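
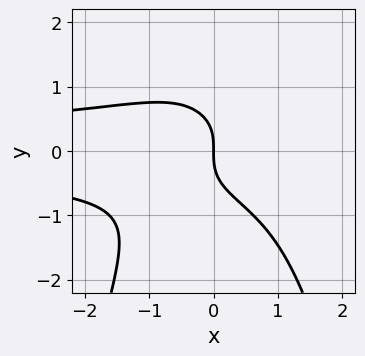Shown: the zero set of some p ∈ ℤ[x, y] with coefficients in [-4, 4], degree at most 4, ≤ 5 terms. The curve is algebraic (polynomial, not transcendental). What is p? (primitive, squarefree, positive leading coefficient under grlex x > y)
First, degree: the shape is more complex than any degree-3 curve, so deg p = 4.
Next, observable constraints: one y-axis crossing is at y = 0; it crosses the x-axis at the gridline x = 0.
Finally, fitting integer coefficients to these (and the overall shape) gives p.

x^2*y^2 + y^3 + x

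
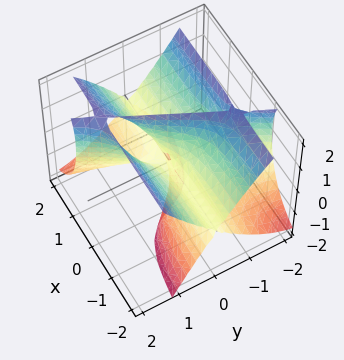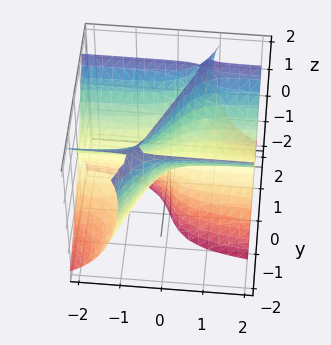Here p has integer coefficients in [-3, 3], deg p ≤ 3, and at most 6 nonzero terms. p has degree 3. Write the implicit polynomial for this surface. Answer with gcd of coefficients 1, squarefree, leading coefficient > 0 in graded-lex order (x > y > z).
2*x*y^2 - x*z^2 - y^3 + y*z

(a) The degree is 3 — no degree-2 surface has this shape.
(b) Reading off the gridlines: the visible x-axis segment lies entirely on the surface; it crosses the y-axis at the gridline y = 0; every point of the z-axis in the box is on the surface.
(c) Solving for integer coefficients yields p as stated.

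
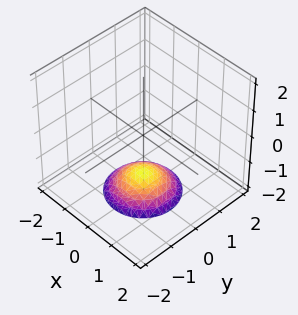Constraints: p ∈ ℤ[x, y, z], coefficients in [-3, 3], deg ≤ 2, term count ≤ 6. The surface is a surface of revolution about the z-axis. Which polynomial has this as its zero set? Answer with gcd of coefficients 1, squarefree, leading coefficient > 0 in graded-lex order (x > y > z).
x^2 + y^2 + 2*z + 3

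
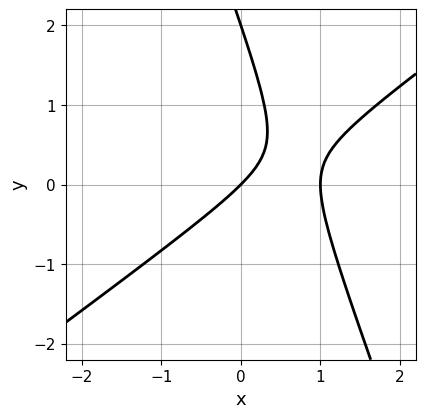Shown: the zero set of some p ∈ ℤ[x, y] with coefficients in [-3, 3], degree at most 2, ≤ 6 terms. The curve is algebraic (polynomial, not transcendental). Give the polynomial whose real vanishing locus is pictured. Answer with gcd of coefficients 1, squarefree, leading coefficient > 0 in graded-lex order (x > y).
deg p = 2. The shape is more complex than any degree-1 curve.
From the axis intercepts and sections: among the integer gridlines, it crosses the x-axis at x ∈ {0, 1}; the y-axis gridline crossings are at y ∈ {0, 2}.
Together with the visible shape, these determine p as stated.

2*x^2 - 2*x*y - y^2 - 2*x + 2*y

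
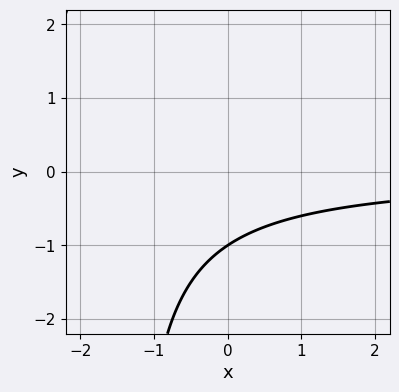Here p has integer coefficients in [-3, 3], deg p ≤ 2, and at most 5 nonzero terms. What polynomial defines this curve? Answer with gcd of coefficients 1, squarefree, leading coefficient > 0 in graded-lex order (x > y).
2*x*y + 3*y + 3

1. The degree is 2 — no degree-1 curve has this shape.
2. Observable constraints: it crosses the y-axis at the gridline y = -1; the curve avoids every integer x-axis point in the box.
3. Fitting integer coefficients to these (and the overall shape) gives p.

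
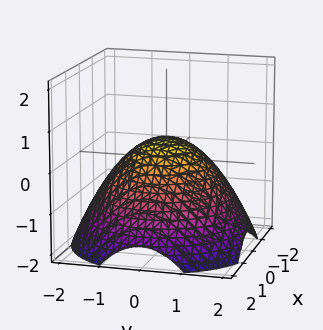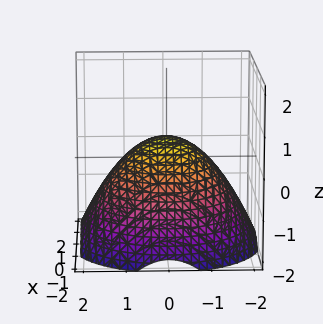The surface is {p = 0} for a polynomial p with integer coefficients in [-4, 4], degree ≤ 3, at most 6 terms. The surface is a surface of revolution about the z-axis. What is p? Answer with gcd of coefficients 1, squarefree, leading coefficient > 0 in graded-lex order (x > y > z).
The degree is 2 — a generic line meets the surface in up to 2 points.
Symmetry: the surface is invariant under rotation about z: p = q(x² + y², z).
From the axis intercepts and sections: a circular section at z = -1 has radius between 1 and 2; among the integer gridlines, it crosses the x-axis at x ∈ {-1, 1}.
Matching integer coefficients to the picture gives p. Check: (0, 1, 0) on the y-axis lies on the surface, and p(0, 1, 0) = 0. ✓

x^2 + y^2 + 2*z - 1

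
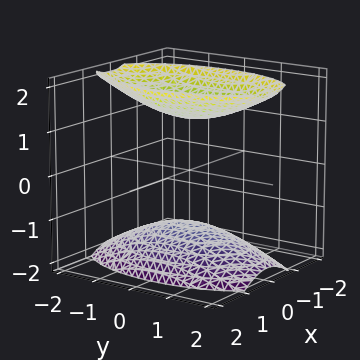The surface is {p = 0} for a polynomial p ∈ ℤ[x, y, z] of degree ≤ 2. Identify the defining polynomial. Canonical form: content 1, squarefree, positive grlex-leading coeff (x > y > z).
3*x^2 + y^2 - 2*z^2 + 3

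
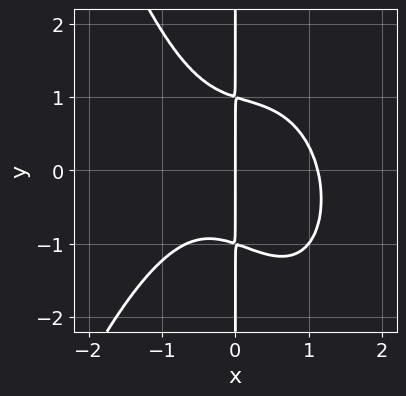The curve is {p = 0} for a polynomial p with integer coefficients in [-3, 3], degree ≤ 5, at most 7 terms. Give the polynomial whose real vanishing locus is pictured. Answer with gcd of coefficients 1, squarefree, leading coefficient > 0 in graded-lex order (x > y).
3*x^4 - x^3 + 2*x^2*y + 3*x*y^2 - 3*x

First, degree: a generic line meets the curve in up to 4 points, so deg p = 4.
Next, reading off the gridlines: every point of the y-axis in the box is on the curve; one x-axis crossing is at x = 0.
Finally, together with the visible shape, these determine p as stated.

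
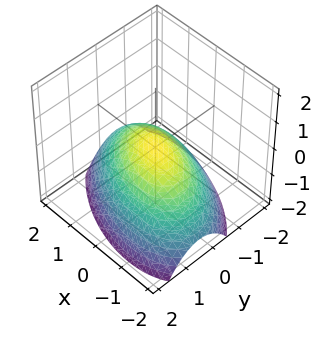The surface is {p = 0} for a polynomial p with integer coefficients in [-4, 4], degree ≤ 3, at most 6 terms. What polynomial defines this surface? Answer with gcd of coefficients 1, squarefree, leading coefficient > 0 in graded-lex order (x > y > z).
First, deg p = 2.
Then, reading off the gridlines: it meets the z-axis at z = 0 (among the integer gridlines); one y-axis crossing is at y = 0; one x-axis crossing is at x = 0.
Finally, solving for integer coefficients yields p as stated.

x^2 + x*y + 2*y^2 + 3*z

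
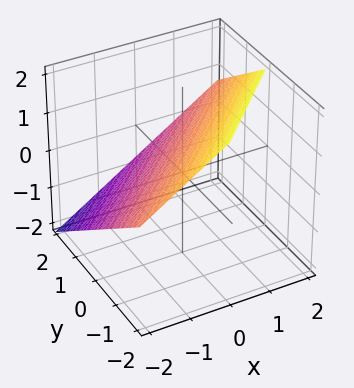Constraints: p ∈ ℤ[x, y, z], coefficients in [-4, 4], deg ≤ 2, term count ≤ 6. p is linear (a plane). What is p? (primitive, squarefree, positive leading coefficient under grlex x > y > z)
2*x - 2*y - 3*z + 2

deg p = 1.
Reading off the gridlines: it crosses the x-axis at the gridline x = -1; it meets the y-axis at y = 1 (among the integer gridlines).
Assembling these constraints gives the stated polynomial.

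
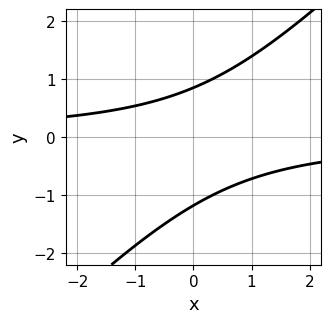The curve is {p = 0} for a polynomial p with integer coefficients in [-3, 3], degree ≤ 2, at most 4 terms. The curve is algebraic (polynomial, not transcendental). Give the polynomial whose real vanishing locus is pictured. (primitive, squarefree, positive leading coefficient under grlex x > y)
1. deg p = 2.
2. From the visible intercepts: the curve avoids every integer x-axis point in the box.
3. Matching integer coefficients to the picture gives p.

3*x*y - 3*y^2 - y + 3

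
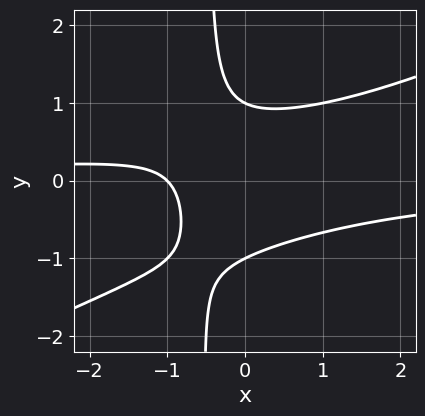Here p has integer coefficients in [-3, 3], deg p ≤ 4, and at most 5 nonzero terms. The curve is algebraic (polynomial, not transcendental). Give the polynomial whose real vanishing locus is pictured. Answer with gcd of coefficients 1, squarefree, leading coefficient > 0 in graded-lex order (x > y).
The degree is 3 — no degree-2 curve has this shape.
Reading off the gridlines: one x-axis crossing is at x = -1; the y-axis gridline crossings are at y ∈ {-1, 1}.
These observations pin down the coefficients.

x^2*y - 2*x*y^2 - y^2 + x + 1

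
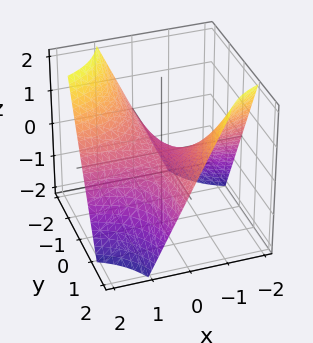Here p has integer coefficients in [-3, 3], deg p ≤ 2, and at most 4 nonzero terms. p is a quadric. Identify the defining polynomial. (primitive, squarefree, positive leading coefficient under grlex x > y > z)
The degree is 2 — a saddle surface; a quadric.
From the axis intercepts and sections: every point of the x-axis in the box is on the surface; it crosses the z-axis at the gridline z = 0; the visible y-axis segment lies entirely on the surface.
Assembling these constraints gives the stated polynomial.

x*y + z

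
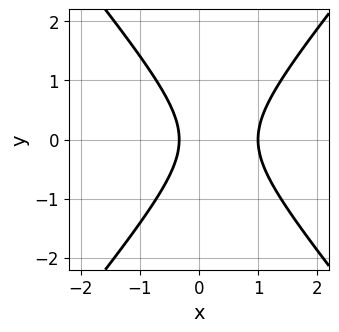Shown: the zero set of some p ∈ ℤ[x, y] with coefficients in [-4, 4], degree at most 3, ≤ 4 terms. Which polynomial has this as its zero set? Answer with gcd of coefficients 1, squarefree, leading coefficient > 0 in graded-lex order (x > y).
First, deg p = 2.
Then, symmetries: the y ↦ −y reflection is a symmetry, so y appears only in even powers.
Next, from the visible intercepts: it crosses the x-axis at the gridline x = 1; no y-intercept at any integer in the box.
Finally, putting this together gives p.

3*x^2 - 2*y^2 - 2*x - 1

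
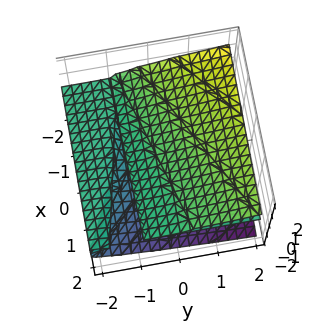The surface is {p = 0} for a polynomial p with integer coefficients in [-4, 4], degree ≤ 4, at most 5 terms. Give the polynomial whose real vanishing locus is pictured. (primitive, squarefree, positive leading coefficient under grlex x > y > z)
x*z^2 + 3*z^3 - y*z + 2*z^2 - z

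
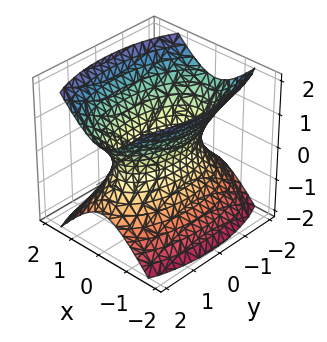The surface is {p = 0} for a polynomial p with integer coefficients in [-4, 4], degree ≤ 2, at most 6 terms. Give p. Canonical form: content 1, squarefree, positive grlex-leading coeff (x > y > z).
(a) deg p = 2. One connected sheet with a waist; a quadric.
(b) Symmetries: it's symmetric under z → −z, forcing even powers of z; it's symmetric under y → −y, forcing even powers of y; mirror symmetry x ↦ −x ⇒ only even powers of x.
(c) Against the integer gridlines: the surface avoids every integer z-axis point in the box.
(d) The integer polynomial consistent with all of this is the stated p.

3*x^2 + y^2 - 2*z^2 - 2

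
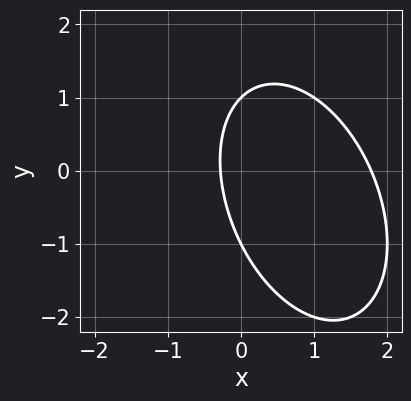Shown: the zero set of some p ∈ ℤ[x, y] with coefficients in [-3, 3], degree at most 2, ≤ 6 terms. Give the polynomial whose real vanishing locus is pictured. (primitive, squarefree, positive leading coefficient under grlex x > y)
deg p = 2. The shape is more complex than any degree-1 curve.
From the axis intercepts and sections: the y-axis gridline crossings are at y ∈ {-1, 1}.
Solving for integer coefficients yields p as stated.

2*x^2 + x*y + y^2 - 3*x - 1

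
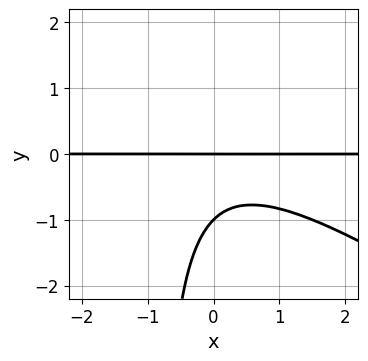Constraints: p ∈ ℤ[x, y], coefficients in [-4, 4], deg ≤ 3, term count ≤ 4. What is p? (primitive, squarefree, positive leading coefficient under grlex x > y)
2*x^2*y + 3*x*y^2 + 3*y^2 + 3*y

(a) Degree: the shape is more complex than any degree-2 curve, so deg p = 3.
(b) Observable constraints: the y-axis gridline crossings are at y ∈ {-1, 0}; every point of the x-axis in the box is on the curve.
(c) Solving for integer coefficients yields p as stated.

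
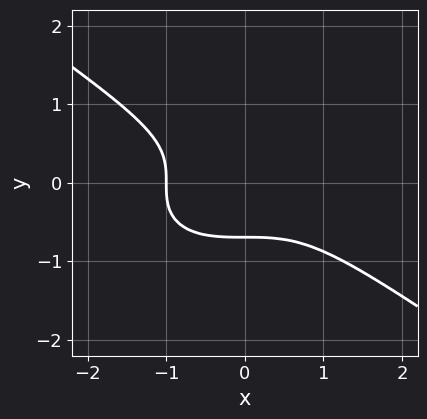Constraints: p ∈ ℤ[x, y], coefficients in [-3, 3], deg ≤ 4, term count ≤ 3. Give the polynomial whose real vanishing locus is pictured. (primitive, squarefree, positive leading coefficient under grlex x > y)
(a) deg p = 3.
(b) Reading off the gridlines: one x-axis crossing is at x = -1.
(c) Solving for integer coefficients yields p as stated.

x^3 + 3*y^3 + 1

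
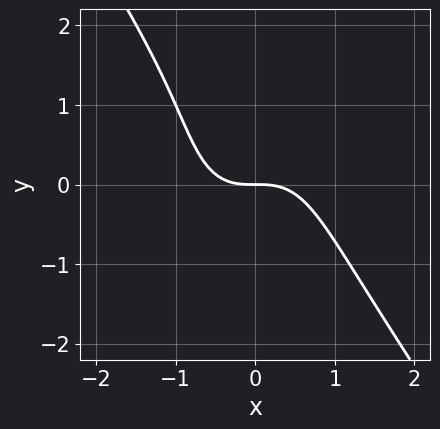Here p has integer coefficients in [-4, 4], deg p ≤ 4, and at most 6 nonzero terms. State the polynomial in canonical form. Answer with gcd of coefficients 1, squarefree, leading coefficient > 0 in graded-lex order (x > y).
3*x^3 + y^3 - y^2 + 3*y

First, deg p = 3.
Then, from the axis intercepts and sections: it meets the x-axis at x = 0 (among the integer gridlines); it crosses the y-axis at the gridline y = 0.
Finally, together with the visible shape, these determine p as stated.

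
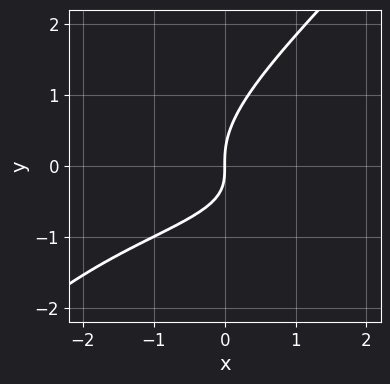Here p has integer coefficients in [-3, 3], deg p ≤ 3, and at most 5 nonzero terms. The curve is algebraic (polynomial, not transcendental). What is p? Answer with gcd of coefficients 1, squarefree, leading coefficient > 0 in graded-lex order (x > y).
x*y^2 - y^3 + x*y + x

(a) The degree is 3 — a generic line meets the curve in up to 3 points.
(b) From the axis intercepts and sections: one y-axis crossing is at y = 0; one x-axis crossing is at x = 0.
(c) The integer polynomial consistent with all of this is the stated p.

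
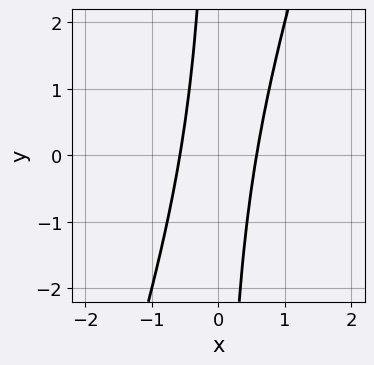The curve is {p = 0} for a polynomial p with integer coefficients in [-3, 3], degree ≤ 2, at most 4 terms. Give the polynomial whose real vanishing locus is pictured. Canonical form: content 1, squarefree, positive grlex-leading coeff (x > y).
3*x^2 - x*y - 1

First, degree: a generic line meets the curve in up to 2 points, so deg p = 2.
Then, against the integer gridlines: no y-intercept at any integer in the box.
Finally, these observations pin down the coefficients.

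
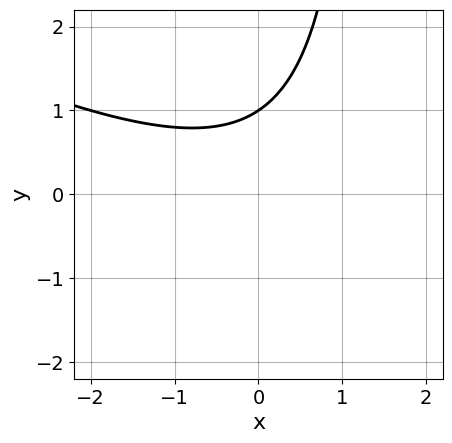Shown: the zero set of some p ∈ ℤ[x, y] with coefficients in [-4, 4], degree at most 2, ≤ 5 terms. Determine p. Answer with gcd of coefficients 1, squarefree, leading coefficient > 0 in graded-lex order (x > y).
x^2 + 2*x*y - 3*y + 3

(a) deg p = 2. The shape is more complex than any degree-1 curve.
(b) Observable constraints: it crosses the y-axis at the gridline y = 1; the curve avoids every integer x-axis point in the box.
(c) Matching integer coefficients to the picture gives p.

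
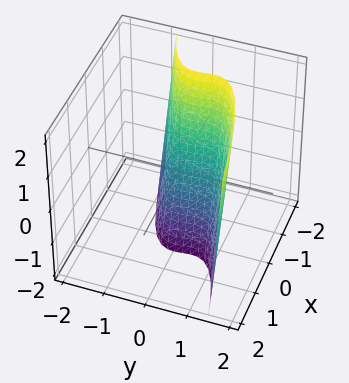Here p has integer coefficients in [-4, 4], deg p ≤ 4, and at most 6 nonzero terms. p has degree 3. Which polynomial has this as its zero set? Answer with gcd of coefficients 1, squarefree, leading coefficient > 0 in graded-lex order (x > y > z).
3*y^3 - 2*y^2 - 3*x - z - 1

deg p = 3. A generic line meets the surface in up to 3 points.
Reading off the gridlines: it meets the y-axis at y = 1 (among the integer gridlines); one z-axis crossing is at z = -1.
Matching integer coefficients to the picture gives p.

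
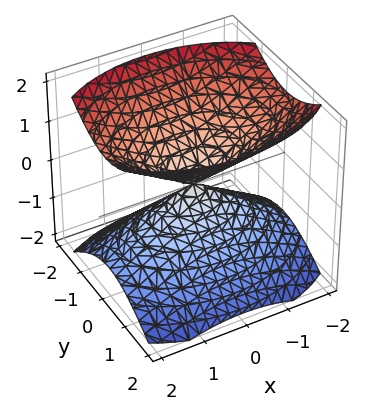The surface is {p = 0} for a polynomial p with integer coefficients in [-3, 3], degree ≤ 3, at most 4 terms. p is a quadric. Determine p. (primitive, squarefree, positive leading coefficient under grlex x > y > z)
x^2 + 2*y^2 - 2*z^2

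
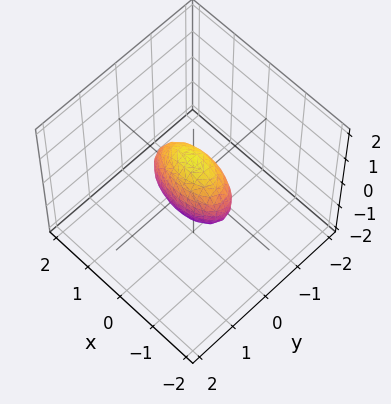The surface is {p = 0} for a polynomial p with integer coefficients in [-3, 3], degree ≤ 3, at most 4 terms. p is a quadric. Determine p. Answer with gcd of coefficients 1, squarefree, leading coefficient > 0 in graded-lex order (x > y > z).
x^2 + 3*y^2 + z^2 - 1

1. Degree: a closed, bounded, convex surface; a quadric, so deg p = 2.
2. Symmetries: mirror symmetry z ↦ −z ⇒ only even powers of z; it's symmetric under x → −x, forcing even powers of x; the y ↦ −y reflection is a symmetry, so y appears only in even powers.
3. Against the integer gridlines: the x-axis gridline crossings are at x ∈ {-1, 1}; among the integer gridlines, it crosses the z-axis at z ∈ {-1, 1}.
4. Matching integer coefficients to the picture gives p.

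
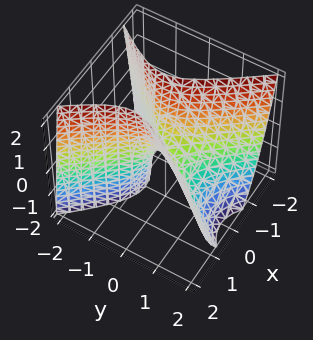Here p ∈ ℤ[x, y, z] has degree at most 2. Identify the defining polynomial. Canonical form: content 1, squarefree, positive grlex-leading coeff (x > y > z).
3*x^2 - 2*y^2 - y*z - z

deg p = 2. A generic line meets the surface in up to 2 points.
Reading off the gridlines: it crosses the z-axis at the gridline z = 0; one x-axis crossing is at x = 0; one y-axis crossing is at y = 0.
Assembling these constraints gives the stated polynomial.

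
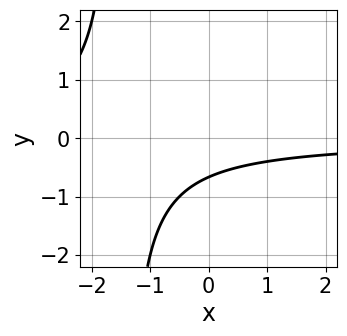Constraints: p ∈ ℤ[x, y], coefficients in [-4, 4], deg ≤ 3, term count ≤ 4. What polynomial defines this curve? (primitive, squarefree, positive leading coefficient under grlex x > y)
2*x*y + 3*y + 2

(a) Degree: a generic line meets the curve in up to 2 points, so deg p = 2.
(b) Observable constraints: it misses every integer gridline on the x-axis.
(c) Solving for integer coefficients yields p as stated.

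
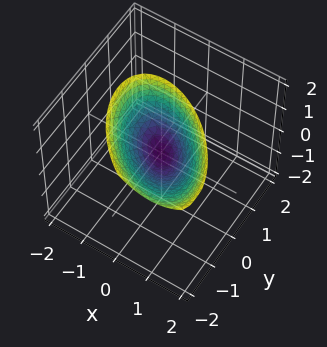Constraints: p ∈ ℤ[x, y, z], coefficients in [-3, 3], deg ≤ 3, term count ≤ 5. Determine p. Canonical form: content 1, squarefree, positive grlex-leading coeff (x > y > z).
First, deg p = 2.
Next, against the integer gridlines: it meets the z-axis at z = 0 (among the integer gridlines); one x-axis crossing is at x = 0; it crosses the y-axis at the gridline y = 0.
Finally, solving for integer coefficients yields p as stated.

3*x^2 + 3*x*y + 3*y^2 + 2*y*z - 2*z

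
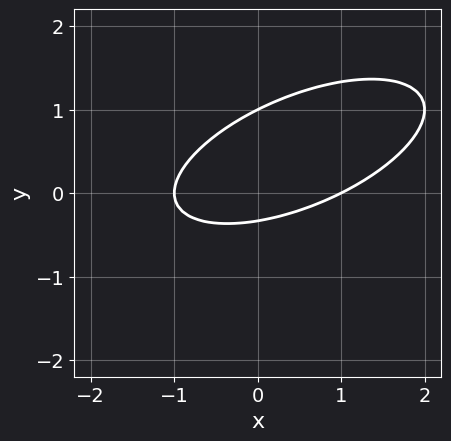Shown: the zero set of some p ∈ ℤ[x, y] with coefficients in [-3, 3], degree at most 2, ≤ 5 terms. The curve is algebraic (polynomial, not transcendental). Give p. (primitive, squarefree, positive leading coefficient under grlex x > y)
1. Degree: no degree-1 curve has this shape, so deg p = 2.
2. From the visible intercepts: one y-axis crossing is at y = 1; among the integer gridlines, it crosses the x-axis at x ∈ {-1, 1}.
3. Fitting integer coefficients to these (and the overall shape) gives p.

x^2 - 2*x*y + 3*y^2 - 2*y - 1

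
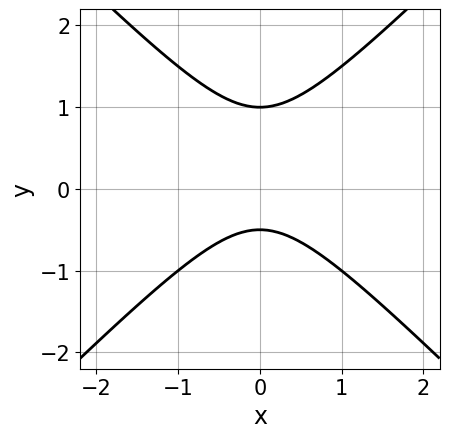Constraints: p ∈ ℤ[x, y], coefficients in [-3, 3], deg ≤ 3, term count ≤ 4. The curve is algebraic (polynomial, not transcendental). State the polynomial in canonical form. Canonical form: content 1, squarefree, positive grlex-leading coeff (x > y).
1. deg p = 2.
2. Symmetries: the x ↦ −x reflection is a symmetry, so x appears only in even powers.
3. From the axis intercepts and sections: it crosses the y-axis at the gridline y = 1; the curve avoids every integer x-axis point in the box.
4. Fitting integer coefficients to these (and the overall shape) gives p.

2*x^2 - 2*y^2 + y + 1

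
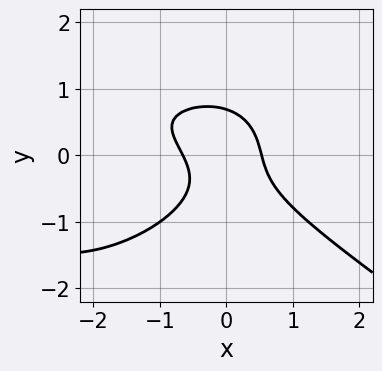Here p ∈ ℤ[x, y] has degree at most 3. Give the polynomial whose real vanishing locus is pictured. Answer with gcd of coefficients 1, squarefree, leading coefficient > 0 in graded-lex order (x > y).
x^3 + 3*y^3 + 3*x^2 + 2*x*y - 1

1. The degree is 3 — the shape is more complex than any degree-2 curve.
2. The integer polynomial consistent with all of this is the stated p.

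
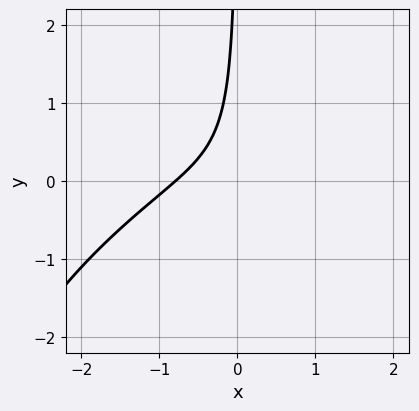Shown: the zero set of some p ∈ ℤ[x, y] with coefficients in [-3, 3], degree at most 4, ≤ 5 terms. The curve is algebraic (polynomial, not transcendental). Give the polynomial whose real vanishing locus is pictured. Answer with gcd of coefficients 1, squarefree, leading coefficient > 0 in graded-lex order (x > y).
2*x^3 - 3*x^2*y + 2*x*y^2 + 3*x*y + 1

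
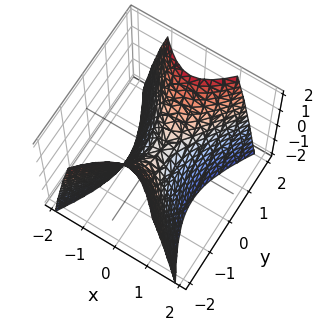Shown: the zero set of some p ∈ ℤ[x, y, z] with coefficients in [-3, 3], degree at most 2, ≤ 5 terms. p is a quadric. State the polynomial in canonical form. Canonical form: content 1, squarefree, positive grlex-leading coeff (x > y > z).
2*x^2 - y^2 + z

First, degree: a hyperbolic paraboloid; a quadric, so deg p = 2.
Then, symmetries: the y ↦ −y reflection is a symmetry, so y appears only in even powers; mirror symmetry x ↦ −x ⇒ only even powers of x.
Then, against the integer gridlines: one x-axis crossing is at x = 0; it meets the z-axis at z = 0 (among the integer gridlines).
Finally, assembling these constraints gives the stated polynomial.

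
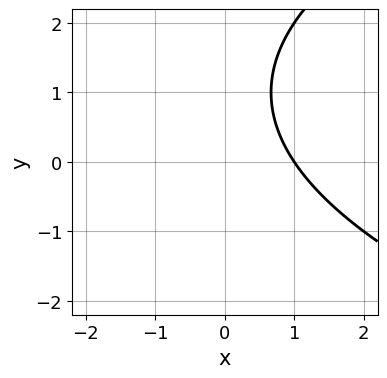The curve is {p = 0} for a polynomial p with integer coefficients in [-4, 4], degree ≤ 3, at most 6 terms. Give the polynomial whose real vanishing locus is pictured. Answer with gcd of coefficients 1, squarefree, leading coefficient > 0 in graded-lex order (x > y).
1. Degree: a generic line meets the curve in up to 2 points, so deg p = 2.
2. Reading off the gridlines: it misses every integer gridline on the y-axis; it meets the x-axis at x = 1 (among the integer gridlines).
3. Putting this together gives p.

y^2 - 3*x - 2*y + 3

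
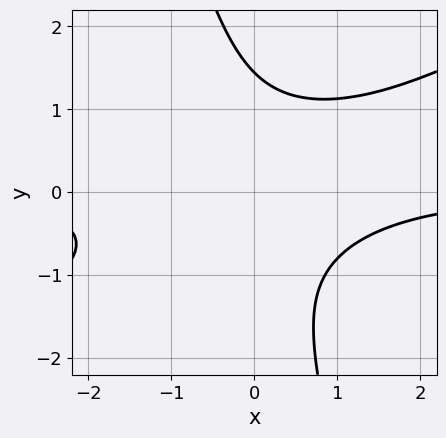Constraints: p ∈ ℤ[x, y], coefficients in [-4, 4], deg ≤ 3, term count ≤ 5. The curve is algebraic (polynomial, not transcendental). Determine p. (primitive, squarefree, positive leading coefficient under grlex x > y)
1. The degree is 3 — no degree-2 curve has this shape.
2. From the axis intercepts and sections: no x-intercept at any integer in the box.
3. These observations pin down the coefficients.

2*x^2*y - 3*x*y^2 - y^3 + 3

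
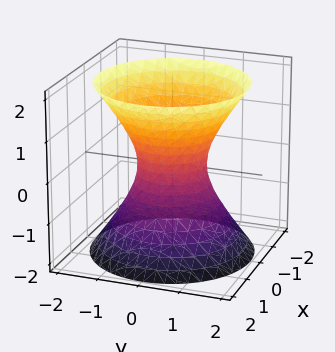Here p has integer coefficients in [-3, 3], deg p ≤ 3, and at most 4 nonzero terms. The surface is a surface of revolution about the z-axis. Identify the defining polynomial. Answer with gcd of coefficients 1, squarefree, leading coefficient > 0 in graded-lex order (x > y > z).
3*x^2 + 3*y^2 - 2*z^2 - 2

First, the degree is 2 — no degree-1 surface has this shape.
Next, symmetries: every cross-section ⟂ z is a circle, so x, y appear only via x² + y².
Next, from the axis intercepts and sections: the surface avoids every integer z-axis point in the box; a circular section at z = 2 has radius between 1 and 2.
Finally, these observations pin down the coefficients.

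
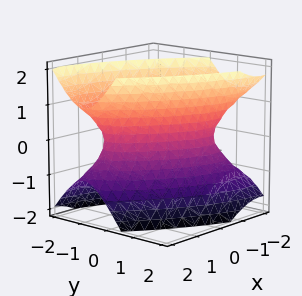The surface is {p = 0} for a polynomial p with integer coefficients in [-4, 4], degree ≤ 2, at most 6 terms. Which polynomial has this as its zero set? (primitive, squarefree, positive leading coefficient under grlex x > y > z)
x^2 + 2*x*y + 2*y^2 - z^2 - 1

(a) The degree is 2 — no degree-1 surface has this shape.
(b) Reading off the gridlines: the surface avoids every integer z-axis point in the box; among the integer gridlines, it crosses the x-axis at x ∈ {-1, 1}.
(c) These observations pin down the coefficients.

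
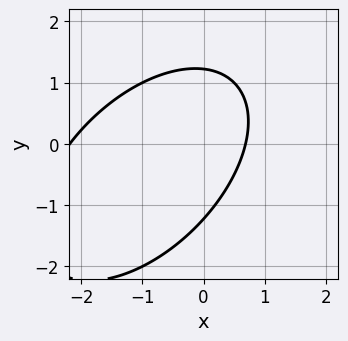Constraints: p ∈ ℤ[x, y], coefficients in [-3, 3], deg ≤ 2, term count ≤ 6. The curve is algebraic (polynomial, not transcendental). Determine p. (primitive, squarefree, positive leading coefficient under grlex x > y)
(a) deg p = 2. A generic line meets the curve in up to 2 points.
(b) Putting this together gives p.

2*x^2 - 2*x*y + 2*y^2 + 3*x - 3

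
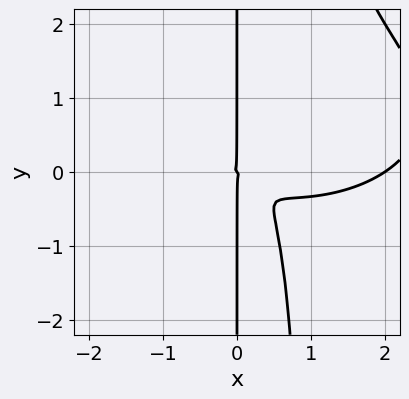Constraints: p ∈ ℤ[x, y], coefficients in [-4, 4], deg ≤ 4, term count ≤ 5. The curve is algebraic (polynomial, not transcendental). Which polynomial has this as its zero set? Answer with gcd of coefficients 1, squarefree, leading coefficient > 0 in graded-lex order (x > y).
(a) The degree is 4 — the shape is more complex than any degree-3 curve.
(b) Against the integer gridlines: the x-axis gridline crossings are at x ∈ {0, 2}; the visible y-axis segment lies entirely on the curve.
(c) Assembling these constraints gives the stated polynomial.

x^4 + 3*x^2*y^2 - 2*x^3 - 3*x^2*y - 3*x*y^2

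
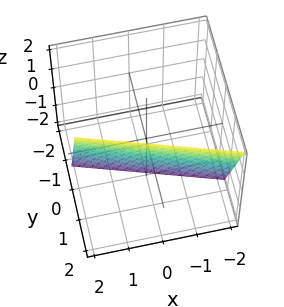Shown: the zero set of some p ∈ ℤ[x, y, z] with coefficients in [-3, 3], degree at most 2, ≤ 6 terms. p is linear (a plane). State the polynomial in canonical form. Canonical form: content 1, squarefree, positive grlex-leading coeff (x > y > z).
(a) Degree: the surface is flat (a plane), so deg p = 1.
(b) Checking where it meets the axes: it crosses the z-axis at the gridline z = -2; it crosses the x-axis at the gridline x = 2.
(c) Assembling these constraints gives the stated polynomial.

x + 3*y - z - 2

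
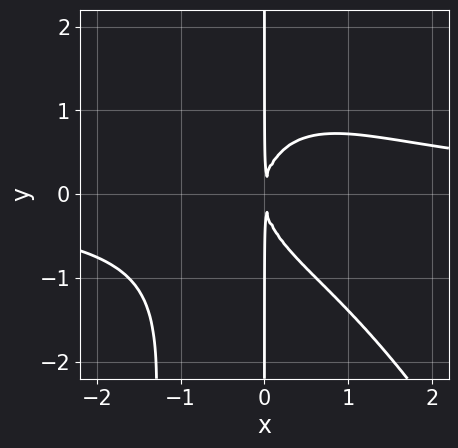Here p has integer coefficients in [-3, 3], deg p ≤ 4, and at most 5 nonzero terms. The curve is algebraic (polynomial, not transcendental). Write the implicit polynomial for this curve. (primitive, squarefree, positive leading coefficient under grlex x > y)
Degree: a generic line meets the curve in up to 4 points, so deg p = 4.
From the visible intercepts: every point of the y-axis in the box is on the curve.
Matching integer coefficients to the picture gives p.

2*x^3*y + x^2*y^2 + 2*x*y^2 - 3*x^2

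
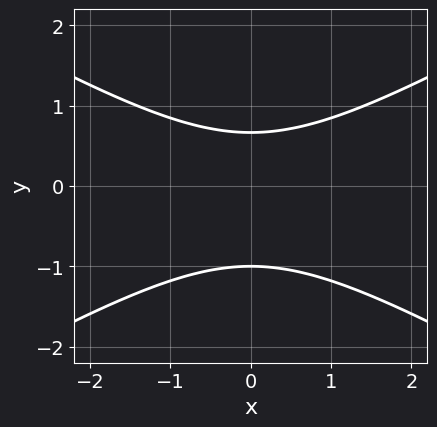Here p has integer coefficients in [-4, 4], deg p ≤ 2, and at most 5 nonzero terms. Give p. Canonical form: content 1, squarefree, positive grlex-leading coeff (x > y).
deg p = 2. No degree-1 curve has this shape.
Symmetries: the x ↦ −x reflection is a symmetry, so x appears only in even powers.
From the visible intercepts: no x-intercept at any integer in the box; one y-axis crossing is at y = -1.
The integer polynomial consistent with all of this is the stated p.

x^2 - 3*y^2 - y + 2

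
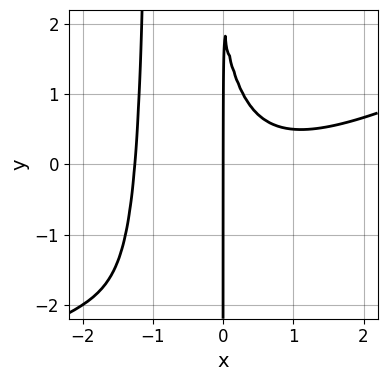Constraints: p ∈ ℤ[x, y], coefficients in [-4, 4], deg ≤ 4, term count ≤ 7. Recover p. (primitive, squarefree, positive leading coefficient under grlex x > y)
x^4 - 2*x^3*y - 3*x^2*y - x*y + 2*x

1. Degree: a generic line meets the curve in up to 4 points, so deg p = 4.
2. Reading off the gridlines: every point of the y-axis in the box is on the curve; it crosses the x-axis at the gridline x = 0.
3. Putting this together gives p.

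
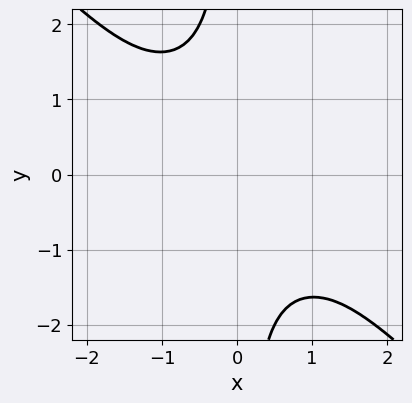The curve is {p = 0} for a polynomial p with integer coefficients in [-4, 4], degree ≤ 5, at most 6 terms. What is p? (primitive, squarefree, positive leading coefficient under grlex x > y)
(a) The degree is 4 — a generic line meets the curve in up to 4 points.
(b) Checking where it meets the axes: no x-intercept at any integer in the box; no y-intercept at any integer in the box.
(c) Putting this together gives p.

3*x^2*y^2 + 3*x*y^3 + 2*x*y + 2*y^2 + 3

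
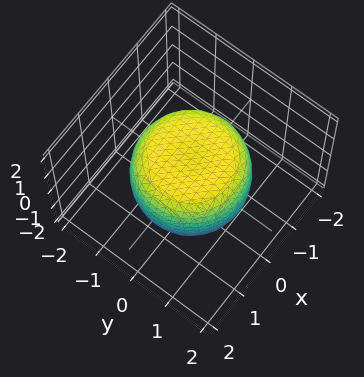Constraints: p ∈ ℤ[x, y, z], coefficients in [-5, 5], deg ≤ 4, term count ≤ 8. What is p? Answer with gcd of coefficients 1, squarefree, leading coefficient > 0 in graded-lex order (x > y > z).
The degree is 4 — no degree-3 surface has this shape.
Symmetry: the surface is invariant under rotation about z: p = q(x² + y², z).
Against the integer gridlines: a circular section at z = 1 has radius exactly 1; the z-axis gridline crossings are at z ∈ {-1, 1}.
These observations pin down the coefficients.

2*x^4 + 4*x^2*y^2 + 2*y^4 - 2*x^2 - 2*y^2 + 3*z^2 - 3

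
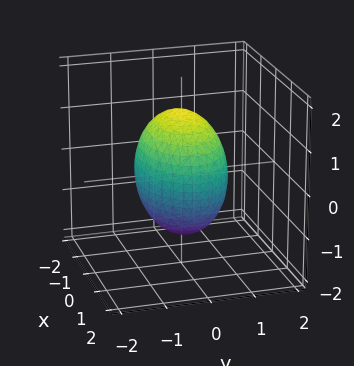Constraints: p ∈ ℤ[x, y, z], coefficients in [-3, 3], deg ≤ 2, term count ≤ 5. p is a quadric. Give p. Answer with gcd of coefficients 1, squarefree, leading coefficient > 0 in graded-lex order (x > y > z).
The degree is 2 — a closed, bounded, convex surface; a quadric.
Symmetries: the z ↦ −z reflection is a symmetry, so z appears only in even powers; the x ↦ −x reflection is a symmetry, so x appears only in even powers; mirror symmetry y ↦ −y ⇒ only even powers of y.
From the visible intercepts: among the integer gridlines, it crosses the y-axis at y ∈ {-1, 1}.
Solving for integer coefficients yields p as stated.

x^2 + 2*y^2 + z^2 - 2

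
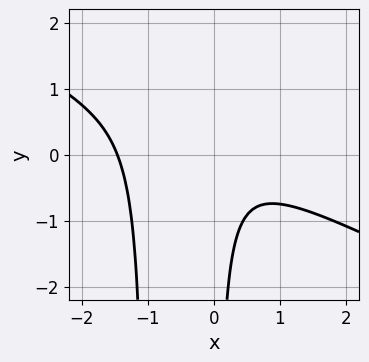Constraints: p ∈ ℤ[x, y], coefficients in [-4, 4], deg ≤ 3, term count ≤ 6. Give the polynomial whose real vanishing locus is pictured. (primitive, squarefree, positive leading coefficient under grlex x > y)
1. The degree is 3 — the shape is more complex than any degree-2 curve.
2. Against the integer gridlines: it misses every integer gridline on the y-axis.
3. Together with the visible shape, these determine p as stated.

x^3 + 2*x^2*y + x^2 + 2*x*y + 1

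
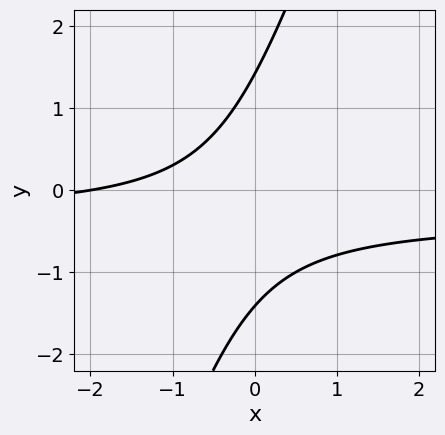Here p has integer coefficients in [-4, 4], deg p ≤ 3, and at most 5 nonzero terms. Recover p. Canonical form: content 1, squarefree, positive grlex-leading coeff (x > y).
3*x*y - y^2 + x + 2

1. deg p = 2. No degree-1 curve has this shape.
2. From the visible intercepts: one x-axis crossing is at x = -2.
3. Putting this together gives p.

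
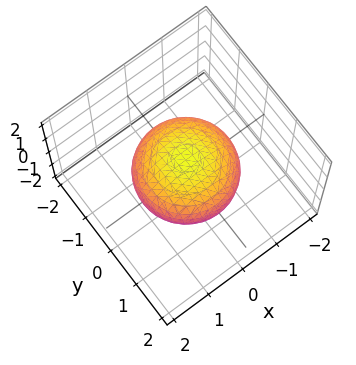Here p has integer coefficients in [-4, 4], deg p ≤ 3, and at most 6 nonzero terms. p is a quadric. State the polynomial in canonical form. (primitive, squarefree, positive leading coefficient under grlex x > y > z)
2*x^2 + 2*y^2 + 3*z^2 - 3

deg p = 2. A closed, bounded, convex surface; a quadric.
Symmetries: the z ↦ −z reflection is a symmetry, so z appears only in even powers; rotational symmetry about the z-axis ⇒ p depends on x, y only through x² + y².
Reading off the gridlines: a circular section at z = 0 has radius between 1 and 2; the z-axis gridline crossings are at z ∈ {-1, 1}.
Assembling these constraints gives the stated polynomial.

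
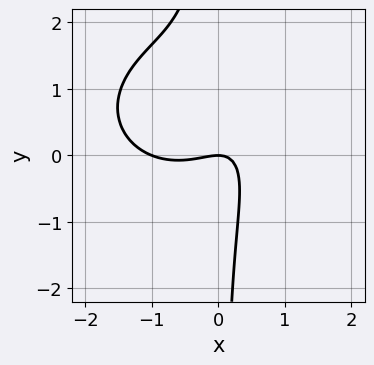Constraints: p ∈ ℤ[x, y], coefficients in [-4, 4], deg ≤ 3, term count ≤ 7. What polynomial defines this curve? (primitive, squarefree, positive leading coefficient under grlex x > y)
deg p = 3. No degree-2 curve has this shape.
From the visible intercepts: one y-axis crossing is at y = 0; the x-axis gridline crossings are at x ∈ {-1, 0}.
Putting this together gives p.

2*x^3 + 3*x*y^2 + 2*x^2 - 3*x*y + 2*y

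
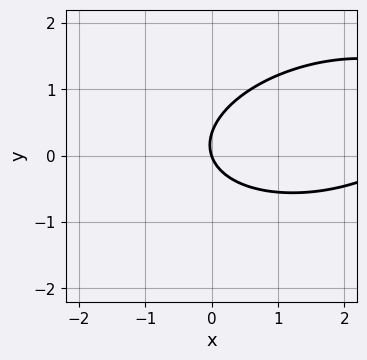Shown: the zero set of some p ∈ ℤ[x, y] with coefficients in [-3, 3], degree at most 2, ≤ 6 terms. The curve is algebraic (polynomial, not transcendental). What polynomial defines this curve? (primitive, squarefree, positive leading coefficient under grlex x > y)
x^2 - x*y + 3*y^2 - 3*x - y

(a) Degree: no degree-1 curve has this shape, so deg p = 2.
(b) From the visible intercepts: one x-axis crossing is at x = 0; it crosses the y-axis at the gridline y = 0.
(c) These observations pin down the coefficients.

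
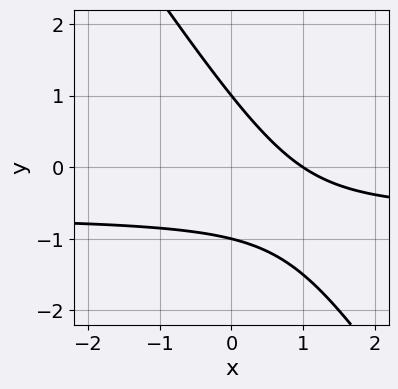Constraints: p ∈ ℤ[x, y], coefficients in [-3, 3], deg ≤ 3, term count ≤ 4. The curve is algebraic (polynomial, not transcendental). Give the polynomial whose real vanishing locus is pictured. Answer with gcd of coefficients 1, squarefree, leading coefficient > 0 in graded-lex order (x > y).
3*x*y + 2*y^2 + 2*x - 2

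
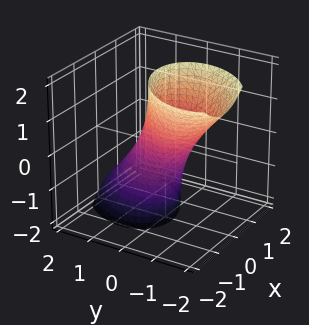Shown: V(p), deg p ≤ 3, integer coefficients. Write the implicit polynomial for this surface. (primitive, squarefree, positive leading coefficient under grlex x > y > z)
3*x^2 - 2*x*y + 3*y^2 + 3*y*z - 2

Degree: no degree-1 surface has this shape, so deg p = 2.
From the visible intercepts: it misses every integer gridline on the z-axis.
These observations pin down the coefficients.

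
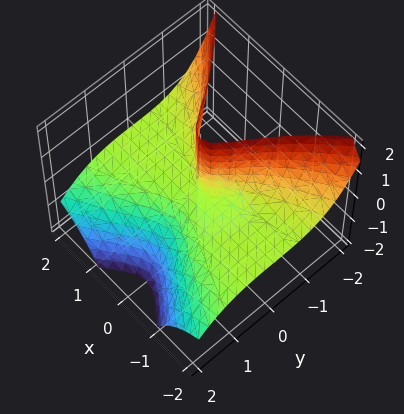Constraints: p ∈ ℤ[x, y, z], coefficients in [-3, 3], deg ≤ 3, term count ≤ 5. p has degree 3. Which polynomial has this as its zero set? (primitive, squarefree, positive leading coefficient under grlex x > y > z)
(a) The picture has 2 separate pieces.
(b) The degree is 3 — no degree-2 surface has this shape.
(c) Observable constraints: every point of the x-axis in the box is on the surface; it crosses the y-axis at the gridline y = 0; the visible z-axis segment lies entirely on the surface.
(d) The integer polynomial consistent with all of this is the stated p.

2*x^2*z + y^3 + y*z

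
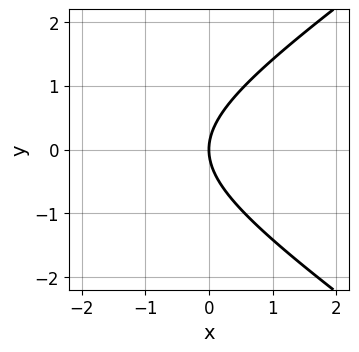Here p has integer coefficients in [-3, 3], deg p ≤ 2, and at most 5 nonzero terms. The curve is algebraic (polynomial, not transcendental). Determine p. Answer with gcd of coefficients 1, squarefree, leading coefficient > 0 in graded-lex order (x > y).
First, degree: a generic line meets the curve in up to 2 points, so deg p = 2.
Next, symmetries: it's symmetric under y → −y, forcing even powers of y.
Next, from the axis intercepts and sections: one y-axis crossing is at y = 0; one x-axis crossing is at x = 0.
Finally, matching integer coefficients to the picture gives p.

x^2 - 2*y^2 + 3*x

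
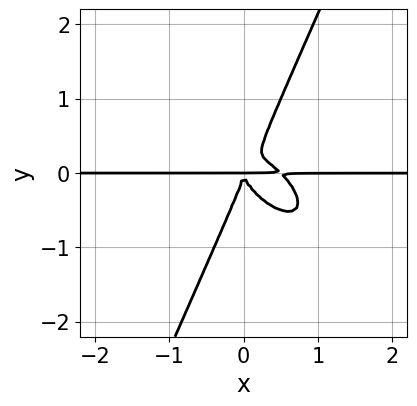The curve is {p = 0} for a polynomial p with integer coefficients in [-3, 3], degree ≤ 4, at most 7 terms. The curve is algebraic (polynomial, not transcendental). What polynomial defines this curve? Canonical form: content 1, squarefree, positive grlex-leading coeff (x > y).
(a) deg p = 4. The shape is more complex than any degree-3 curve.
(b) From the axis intercepts and sections: the visible x-axis segment lies entirely on the curve.
(c) Putting this together gives p.

2*x^3*y + 2*x^2*y^2 + x*y^3 - y^4 - x^2*y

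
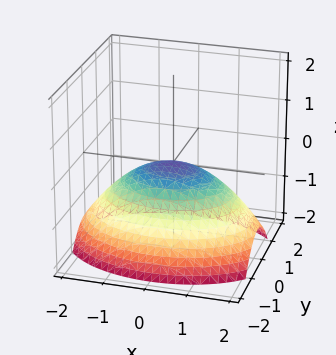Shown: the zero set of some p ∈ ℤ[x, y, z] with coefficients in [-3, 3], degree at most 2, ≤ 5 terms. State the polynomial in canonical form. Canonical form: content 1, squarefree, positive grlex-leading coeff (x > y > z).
First, deg p = 2. A single bowl opening along one axis; a quadric.
Next, symmetries: mirror symmetry x ↦ −x ⇒ only even powers of x; the y ↦ −y reflection is a symmetry, so y appears only in even powers.
Next, observable constraints: it meets the y-axis at y = 0 (among the integer gridlines); one z-axis crossing is at z = 0.
Finally, assembling these constraints gives the stated polynomial.

x^2 + 2*y^2 + 3*z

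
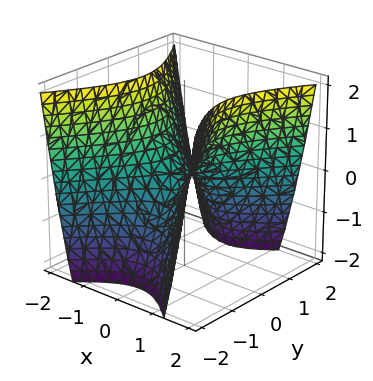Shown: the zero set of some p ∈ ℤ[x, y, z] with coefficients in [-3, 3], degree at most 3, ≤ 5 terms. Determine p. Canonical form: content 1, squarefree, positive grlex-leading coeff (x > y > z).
3*x^2 - 2*y^2 - 2*z

First, degree: a saddle surface; a quadric, so deg p = 2.
Then, symmetries: the y ↦ −y reflection is a symmetry, so y appears only in even powers; it's symmetric under x → −x, forcing even powers of x.
Next, reading off the gridlines: one z-axis crossing is at z = 0; it meets the x-axis at x = 0 (among the integer gridlines).
Finally, the integer polynomial consistent with all of this is the stated p.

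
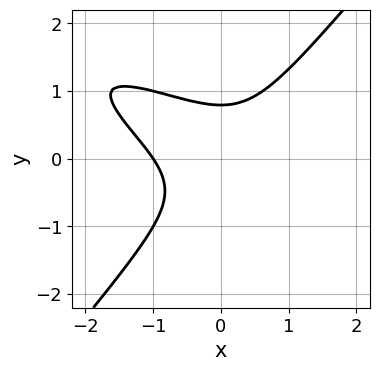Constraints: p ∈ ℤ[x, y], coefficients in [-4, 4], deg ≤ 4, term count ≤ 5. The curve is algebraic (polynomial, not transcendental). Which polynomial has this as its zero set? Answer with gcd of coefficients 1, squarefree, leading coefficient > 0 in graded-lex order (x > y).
x^3 + 2*x^2*y - 2*y^3 + 1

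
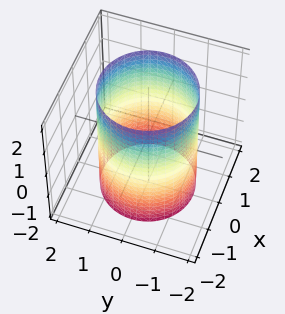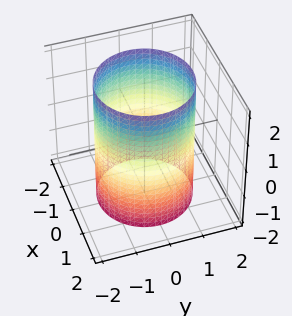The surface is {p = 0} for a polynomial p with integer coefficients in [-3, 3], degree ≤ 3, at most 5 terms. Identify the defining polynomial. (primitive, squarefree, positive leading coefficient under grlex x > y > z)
First, the degree is 2 — constant cross-section along one axis; a quadric.
Then, symmetries: the z ↦ −z reflection is a symmetry, so z appears only in even powers; every cross-section ⟂ z is a circle, so x, y appear only via x² + y².
Next, against the integer gridlines: the surface avoids every integer z-axis point in the box; a circular section at z = -1 has radius between 1 and 2.
Finally, matching integer coefficients to the picture gives p.

x^2 + y^2 - 2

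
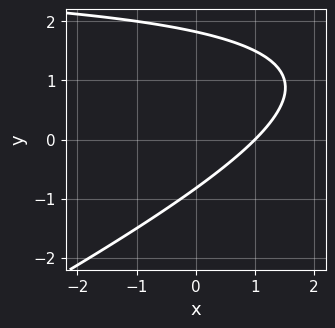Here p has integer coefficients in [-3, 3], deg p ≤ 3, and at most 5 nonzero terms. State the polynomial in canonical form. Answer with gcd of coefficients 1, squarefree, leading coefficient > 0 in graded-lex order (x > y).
deg p = 2. A generic line meets the curve in up to 2 points.
From the visible intercepts: it crosses the x-axis at the gridline x = 1.
Fitting integer coefficients to these (and the overall shape) gives p.

x*y - 2*y^2 - 3*x + 2*y + 3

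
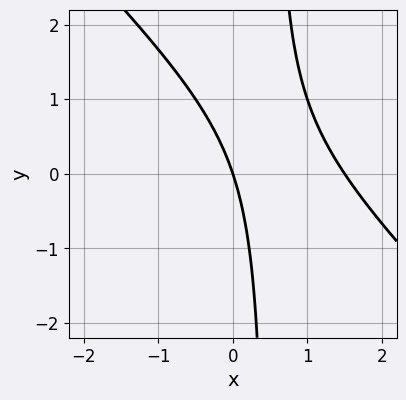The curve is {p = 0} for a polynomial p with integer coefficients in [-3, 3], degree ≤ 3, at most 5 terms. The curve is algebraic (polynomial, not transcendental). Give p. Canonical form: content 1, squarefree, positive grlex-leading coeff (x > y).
2*x^2 + 2*x*y - 3*x - y

First, degree: a generic line meets the curve in up to 2 points, so deg p = 2.
Next, from the visible intercepts: it crosses the x-axis at the gridline x = 0; it meets the y-axis at y = 0 (among the integer gridlines).
Finally, these observations pin down the coefficients.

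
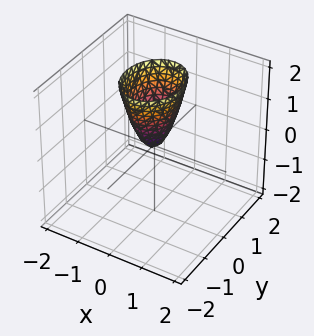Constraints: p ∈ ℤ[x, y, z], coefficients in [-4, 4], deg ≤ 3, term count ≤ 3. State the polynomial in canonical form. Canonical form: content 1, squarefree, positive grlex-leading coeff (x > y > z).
3*x^2 + 2*y^2 - z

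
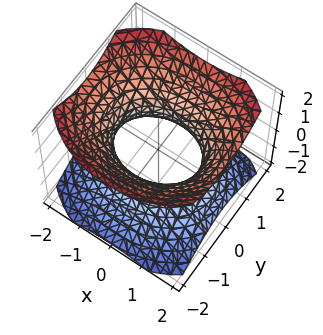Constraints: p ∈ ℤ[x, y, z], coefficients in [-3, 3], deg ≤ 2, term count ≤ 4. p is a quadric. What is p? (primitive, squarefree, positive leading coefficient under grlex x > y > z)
(a) The degree is 2 — an hourglass — one-sheet hyperboloid; a quadric.
(b) Symmetries: mirror symmetry z ↦ −z ⇒ only even powers of z; mirror symmetry y ↦ −y ⇒ only even powers of y; mirror symmetry x ↦ −x ⇒ only even powers of x.
(c) Checking where it meets the axes: the y-axis gridline crossings are at y ∈ {-1, 1}; it misses every integer gridline on the z-axis.
(d) Matching integer coefficients to the picture gives p.

2*x^2 + 3*y^2 - 3*z^2 - 3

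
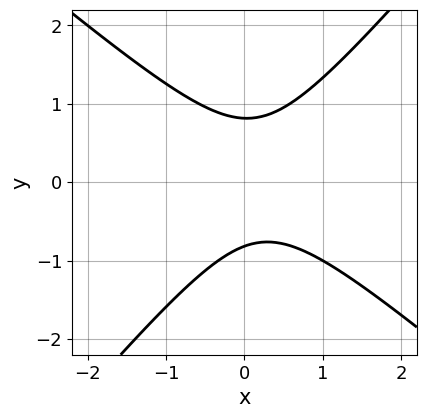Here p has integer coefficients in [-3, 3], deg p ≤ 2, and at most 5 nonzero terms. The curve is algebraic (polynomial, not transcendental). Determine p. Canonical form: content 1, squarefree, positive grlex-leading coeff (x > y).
3*x^2 + x*y - 3*y^2 - x + 2

The degree is 2 — no degree-1 curve has this shape.
Checking where it meets the axes: it misses every integer gridline on the x-axis.
Matching integer coefficients to the picture gives p.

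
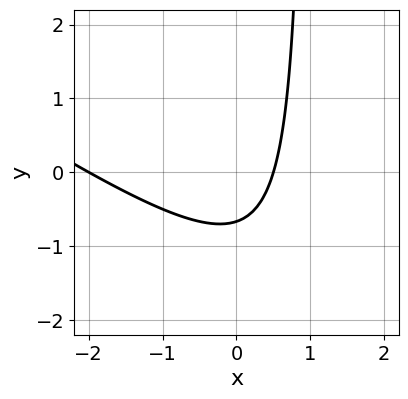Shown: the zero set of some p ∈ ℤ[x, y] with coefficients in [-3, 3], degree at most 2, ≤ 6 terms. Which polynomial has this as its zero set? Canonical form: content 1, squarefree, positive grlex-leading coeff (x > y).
2*x^2 + 3*x*y + 3*x - 3*y - 2

1. Degree: a generic line meets the curve in up to 2 points, so deg p = 2.
2. From the visible intercepts: it crosses the x-axis at the gridline x = -2.
3. The integer polynomial consistent with all of this is the stated p.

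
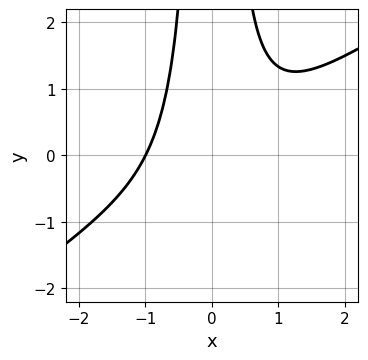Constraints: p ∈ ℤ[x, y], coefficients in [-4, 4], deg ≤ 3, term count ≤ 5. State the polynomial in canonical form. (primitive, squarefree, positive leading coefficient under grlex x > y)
2*x^3 - 3*x^2*y + 2

(a) deg p = 3. The shape is more complex than any degree-2 curve.
(b) From the visible intercepts: no y-intercept at any integer in the box; it meets the x-axis at x = -1 (among the integer gridlines).
(c) Matching integer coefficients to the picture gives p.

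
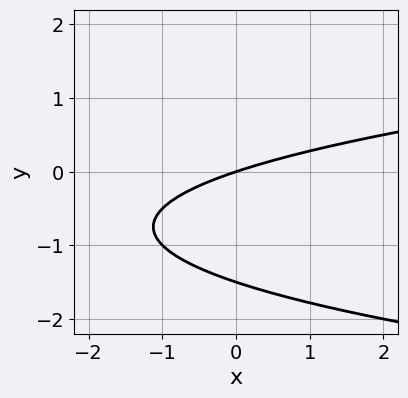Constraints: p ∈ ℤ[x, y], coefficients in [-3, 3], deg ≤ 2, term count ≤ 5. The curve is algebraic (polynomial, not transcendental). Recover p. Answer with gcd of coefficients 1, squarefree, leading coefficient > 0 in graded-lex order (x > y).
The degree is 2 — the shape is more complex than any degree-1 curve.
From the axis intercepts and sections: it meets the y-axis at y = 0 (among the integer gridlines); one x-axis crossing is at x = 0.
Putting this together gives p.

2*y^2 - x + 3*y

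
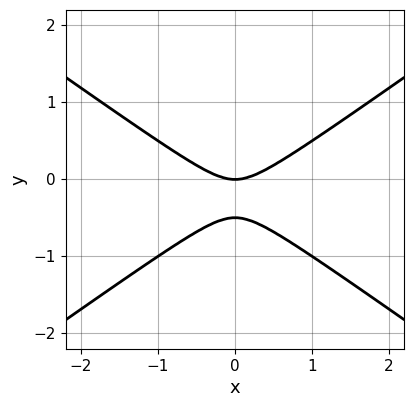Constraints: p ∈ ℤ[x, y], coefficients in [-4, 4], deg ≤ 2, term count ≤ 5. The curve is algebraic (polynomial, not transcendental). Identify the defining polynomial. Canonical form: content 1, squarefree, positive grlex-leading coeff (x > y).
x^2 - 2*y^2 - y

(a) deg p = 2. A generic line meets the curve in up to 2 points.
(b) Symmetries: the x ↦ −x reflection is a symmetry, so x appears only in even powers.
(c) Observable constraints: it meets the x-axis at x = 0 (among the integer gridlines); it meets the y-axis at y = 0 (among the integer gridlines).
(d) Fitting integer coefficients to these (and the overall shape) gives p.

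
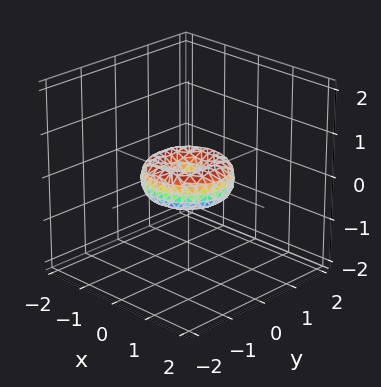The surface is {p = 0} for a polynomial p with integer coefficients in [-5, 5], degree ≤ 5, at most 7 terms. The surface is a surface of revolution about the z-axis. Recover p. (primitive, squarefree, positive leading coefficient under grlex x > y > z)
(a) Degree: no degree-3 surface has this shape, so deg p = 4.
(b) Symmetries: rotational symmetry about the z-axis ⇒ p depends on x, y only through x² + y².
(c) Observable constraints: among the integer gridlines, it crosses the y-axis at y ∈ {-1, 0, 1}; it meets the z-axis at z = 0 (among the integer gridlines).
(d) Matching integer coefficients to the picture gives p. Check: (1, 0, 0) on the x-axis lies on the surface, and p(1, 0, 0) = 0. ✓

2*x^4 + 4*x^2*y^2 + 2*y^4 - 2*x^2 - 2*y^2 + 3*z^2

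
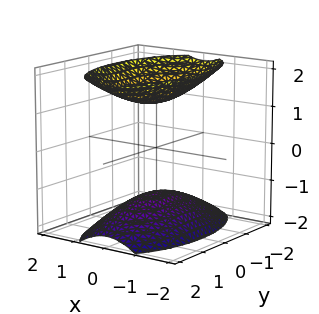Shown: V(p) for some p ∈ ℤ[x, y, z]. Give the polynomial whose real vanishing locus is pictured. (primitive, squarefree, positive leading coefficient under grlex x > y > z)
3*x^2 + y^2 - 2*z^2 + 3

(a) I count 2 distinct pieces.
(b) Degree: two sheets facing apart; a quadric, so deg p = 2.
(c) Symmetries: the y ↦ −y reflection is a symmetry, so y appears only in even powers; mirror symmetry z ↦ −z ⇒ only even powers of z; the x ↦ −x reflection is a symmetry, so x appears only in even powers.
(d) Against the integer gridlines: no x-intercept at any integer in the box; it misses every integer gridline on the y-axis.
(e) Putting this together gives p.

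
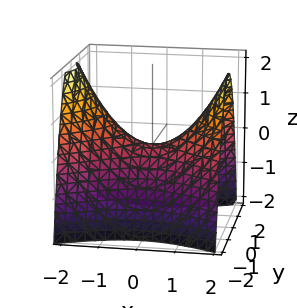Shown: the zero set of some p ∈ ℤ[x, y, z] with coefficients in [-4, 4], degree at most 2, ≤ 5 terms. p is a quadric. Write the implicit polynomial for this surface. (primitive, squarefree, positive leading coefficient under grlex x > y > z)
x^2 - 2*y^2 - 2*z

Degree: a hyperbolic paraboloid; a quadric, so deg p = 2.
Symmetries: it's symmetric under x → −x, forcing even powers of x; mirror symmetry y ↦ −y ⇒ only even powers of y.
Reading off the gridlines: it crosses the y-axis at the gridline y = 0; it meets the x-axis at x = 0 (among the integer gridlines); it crosses the z-axis at the gridline z = 0.
These observations pin down the coefficients.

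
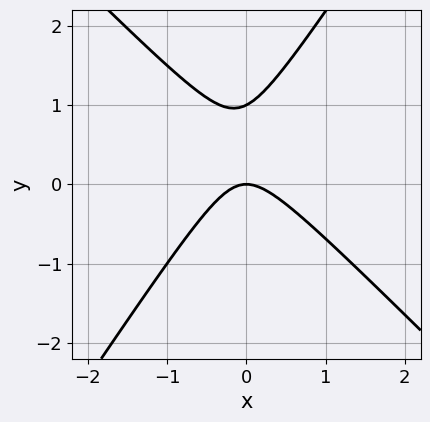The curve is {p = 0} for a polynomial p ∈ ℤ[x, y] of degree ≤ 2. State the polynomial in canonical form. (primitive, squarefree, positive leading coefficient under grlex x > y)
(a) The degree is 2 — a generic line meets the curve in up to 2 points.
(b) Checking where it meets the axes: it crosses the x-axis at the gridline x = 0; the y-axis gridline crossings are at y ∈ {0, 1}.
(c) Assembling these constraints gives the stated polynomial.

3*x^2 + x*y - 2*y^2 + 2*y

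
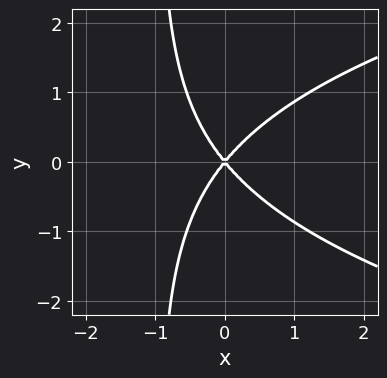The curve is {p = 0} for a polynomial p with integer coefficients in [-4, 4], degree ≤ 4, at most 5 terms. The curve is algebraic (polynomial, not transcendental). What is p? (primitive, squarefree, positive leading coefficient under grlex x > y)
1. The degree is 3 — a generic line meets the curve in up to 3 points.
2. Symmetries: it's symmetric under y → −y, forcing even powers of y.
3. Checking where it meets the axes: it meets the x-axis at x = 0 (among the integer gridlines); it meets the y-axis at y = 0 (among the integer gridlines).
4. Solving for integer coefficients yields p as stated.

2*x*y^2 - 3*x^2 + 2*y^2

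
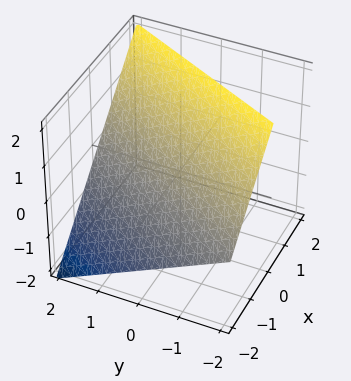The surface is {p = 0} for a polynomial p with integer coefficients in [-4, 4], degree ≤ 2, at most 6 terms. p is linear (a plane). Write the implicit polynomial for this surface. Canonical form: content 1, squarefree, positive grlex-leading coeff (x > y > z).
First, deg p = 1. Every cross-section is a straight line — this is a plane.
Then, from the visible intercepts: it crosses the x-axis at the gridline x = -1; it crosses the z-axis at the gridline z = 1.
Finally, the integer polynomial consistent with all of this is the stated p. Check: (0, 2, 0) on the y-axis lies on the surface, and p(0, 2, 0) = 0. ✓

2*x - y - 2*z + 2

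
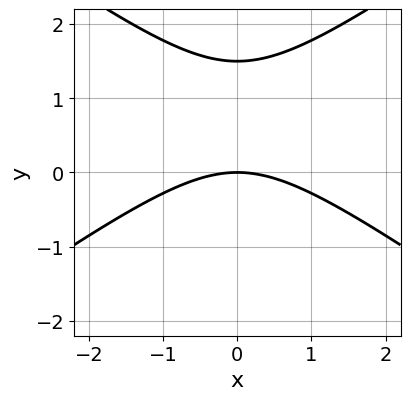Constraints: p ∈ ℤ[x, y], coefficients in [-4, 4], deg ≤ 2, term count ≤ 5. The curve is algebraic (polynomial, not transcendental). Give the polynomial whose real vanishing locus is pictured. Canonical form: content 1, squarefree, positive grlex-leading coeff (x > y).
Degree: no degree-1 curve has this shape, so deg p = 2.
Symmetries: mirror symmetry x ↦ −x ⇒ only even powers of x.
From the visible intercepts: one x-axis crossing is at x = 0; it meets the y-axis at y = 0 (among the integer gridlines).
These observations pin down the coefficients.

x^2 - 2*y^2 + 3*y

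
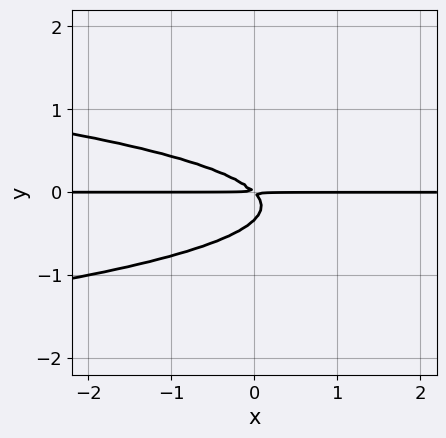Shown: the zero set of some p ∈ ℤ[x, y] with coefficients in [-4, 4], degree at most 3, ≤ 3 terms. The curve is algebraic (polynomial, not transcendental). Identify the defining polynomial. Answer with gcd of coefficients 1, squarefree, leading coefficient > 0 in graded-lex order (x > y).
3*y^3 + x*y + y^2

1. Degree: the shape is more complex than any degree-2 curve, so deg p = 3.
2. Observable constraints: the visible x-axis segment lies entirely on the curve.
3. The integer polynomial consistent with all of this is the stated p.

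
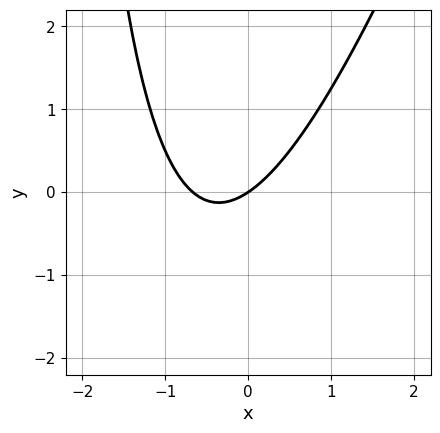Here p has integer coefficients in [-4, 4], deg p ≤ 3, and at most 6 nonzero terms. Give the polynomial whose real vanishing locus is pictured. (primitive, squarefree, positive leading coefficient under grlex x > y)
Degree: no degree-1 curve has this shape, so deg p = 2.
From the visible intercepts: one y-axis crossing is at y = 0; one x-axis crossing is at x = 0.
These observations pin down the coefficients.

3*x^2 - x*y + 2*x - 3*y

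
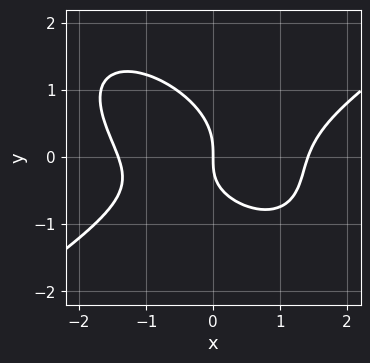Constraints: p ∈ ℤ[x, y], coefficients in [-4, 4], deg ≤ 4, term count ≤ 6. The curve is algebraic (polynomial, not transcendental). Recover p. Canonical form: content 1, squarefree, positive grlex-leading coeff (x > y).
x^3 - x*y^2 - 2*y^3 - x*y - 2*x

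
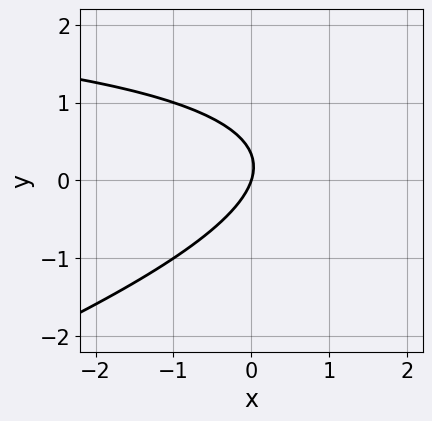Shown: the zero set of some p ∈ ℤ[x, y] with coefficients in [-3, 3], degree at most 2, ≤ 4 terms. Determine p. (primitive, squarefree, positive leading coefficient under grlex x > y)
1. Degree: no degree-1 curve has this shape, so deg p = 2.
2. From the visible intercepts: one y-axis crossing is at y = 0; one x-axis crossing is at x = 0.
3. These observations pin down the coefficients.

x*y - 3*y^2 - 3*x + y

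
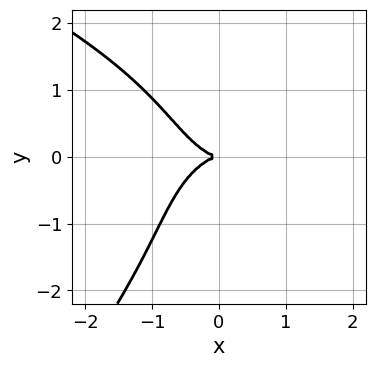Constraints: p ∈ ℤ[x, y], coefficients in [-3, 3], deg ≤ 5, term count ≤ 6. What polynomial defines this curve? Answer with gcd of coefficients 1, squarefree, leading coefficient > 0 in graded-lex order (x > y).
x*y^3 - y^4 - 2*x^3 - 2*x*y^2 - 3*y^2

deg p = 4. The shape is more complex than any degree-3 curve.
From the axis intercepts and sections: it meets the y-axis at y = 0 (among the integer gridlines); one x-axis crossing is at x = 0.
Solving for integer coefficients yields p as stated.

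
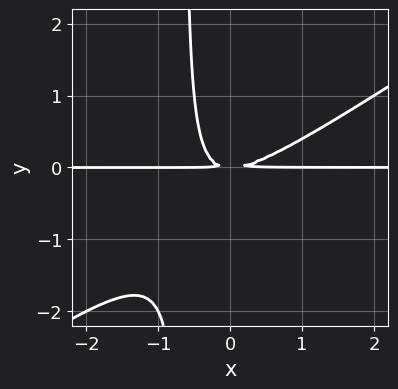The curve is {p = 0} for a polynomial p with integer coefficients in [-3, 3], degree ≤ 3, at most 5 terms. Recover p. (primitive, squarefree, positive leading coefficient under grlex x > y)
First, the degree is 3 — no degree-2 curve has this shape.
Then, against the integer gridlines: the visible x-axis segment lies entirely on the curve.
Finally, together with the visible shape, these determine p as stated.

2*x^2*y - 3*x*y^2 - 2*y^2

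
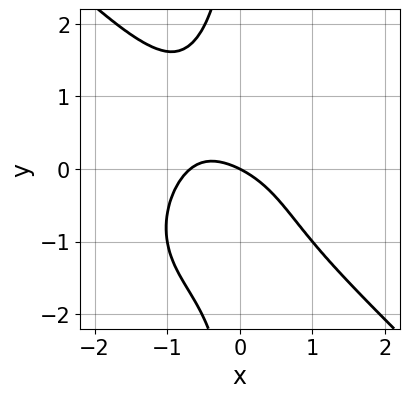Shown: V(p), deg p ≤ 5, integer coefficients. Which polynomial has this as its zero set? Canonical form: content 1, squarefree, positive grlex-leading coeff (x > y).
x^4 + x*y^3 + x^2 + x + 2*y

1. Degree: the shape is more complex than any degree-3 curve, so deg p = 4.
2. Observable constraints: it meets the y-axis at y = 0 (among the integer gridlines); it meets the x-axis at x = 0 (among the integer gridlines).
3. Matching integer coefficients to the picture gives p.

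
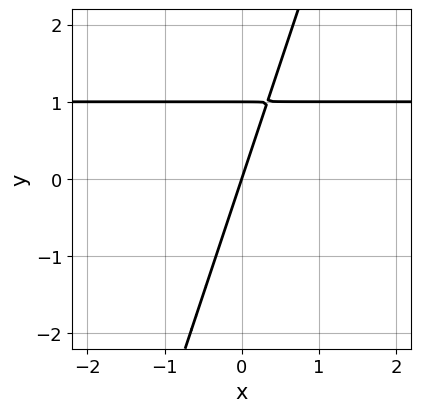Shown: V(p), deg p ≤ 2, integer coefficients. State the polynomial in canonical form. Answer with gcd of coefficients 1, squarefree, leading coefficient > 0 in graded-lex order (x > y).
Degree: the shape is more complex than any degree-1 curve, so deg p = 2.
Reading off the gridlines: it meets the x-axis at x = 0 (among the integer gridlines); among the integer gridlines, it crosses the y-axis at y ∈ {0, 1}.
Solving for integer coefficients yields p as stated.

3*x*y - y^2 - 3*x + y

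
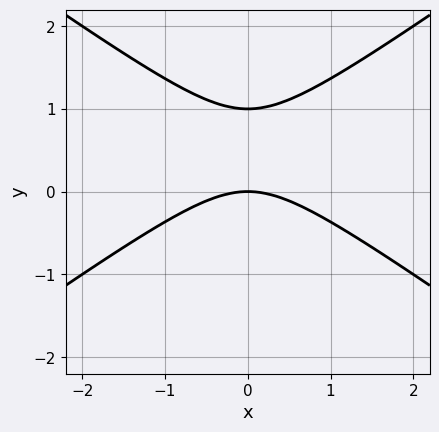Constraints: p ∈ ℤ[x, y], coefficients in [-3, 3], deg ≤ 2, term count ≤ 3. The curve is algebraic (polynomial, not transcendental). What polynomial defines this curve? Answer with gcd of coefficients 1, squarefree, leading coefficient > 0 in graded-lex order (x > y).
The degree is 2 — the shape is more complex than any degree-1 curve.
Symmetries: mirror symmetry x ↦ −x ⇒ only even powers of x.
Observable constraints: it meets the x-axis at x = 0 (among the integer gridlines); the y-axis gridline crossings are at y ∈ {0, 1}.
Together with the visible shape, these determine p as stated.

x^2 - 2*y^2 + 2*y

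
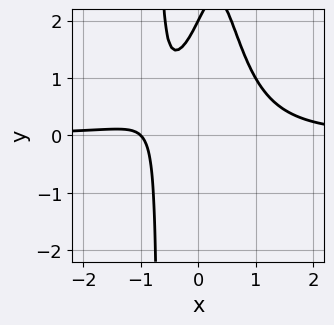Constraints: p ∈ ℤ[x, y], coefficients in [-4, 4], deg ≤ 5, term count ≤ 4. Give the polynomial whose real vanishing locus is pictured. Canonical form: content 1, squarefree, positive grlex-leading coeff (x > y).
3*x^3*y - 2*x + y - 2

First, the degree is 4 — no degree-3 curve has this shape.
Then, checking where it meets the axes: it meets the y-axis at y = 2 (among the integer gridlines); it meets the x-axis at x = -1 (among the integer gridlines).
Finally, assembling these constraints gives the stated polynomial.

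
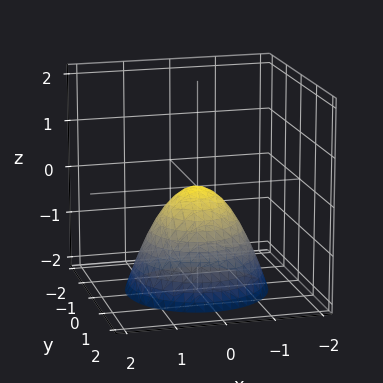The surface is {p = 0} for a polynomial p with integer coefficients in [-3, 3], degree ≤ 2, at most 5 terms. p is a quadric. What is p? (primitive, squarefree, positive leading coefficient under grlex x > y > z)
deg p = 2. A paraboloid; a quadric.
By symmetry, the surface is invariant under rotation about z: p = q(x² + y², z).
From the axis intercepts and sections: a circular section at z = -1 has radius exactly 1; it meets the y-axis at y = 0 (among the integer gridlines).
The integer polynomial consistent with all of this is the stated p.

x^2 + y^2 + z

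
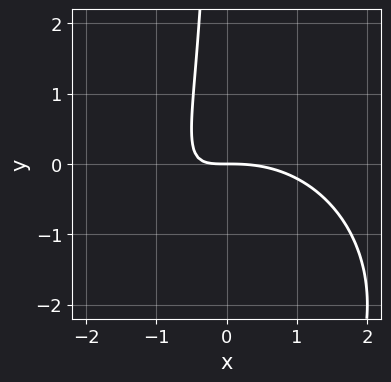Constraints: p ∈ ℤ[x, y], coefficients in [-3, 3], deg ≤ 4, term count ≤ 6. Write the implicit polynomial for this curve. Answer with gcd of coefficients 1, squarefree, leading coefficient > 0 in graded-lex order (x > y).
x^3 + x*y^2 + 3*x*y + 2*y

First, deg p = 3. No degree-2 curve has this shape.
Then, observable constraints: it crosses the x-axis at the gridline x = 0; it meets the y-axis at y = 0 (among the integer gridlines).
Finally, together with the visible shape, these determine p as stated.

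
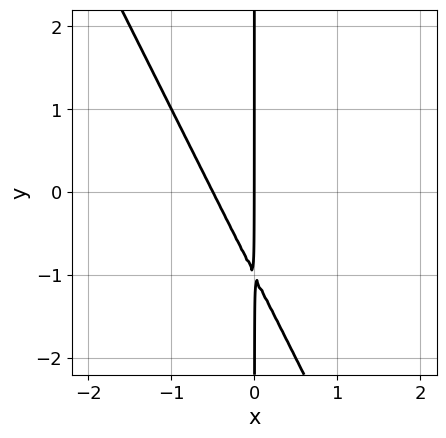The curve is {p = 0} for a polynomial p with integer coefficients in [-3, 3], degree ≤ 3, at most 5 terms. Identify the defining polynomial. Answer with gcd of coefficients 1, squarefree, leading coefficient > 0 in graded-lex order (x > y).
The degree is 2 — a generic line meets the curve in up to 2 points.
Against the integer gridlines: it crosses the x-axis at the gridline x = 0; the visible y-axis segment lies entirely on the curve.
Solving for integer coefficients yields p as stated.

2*x^2 + x*y + x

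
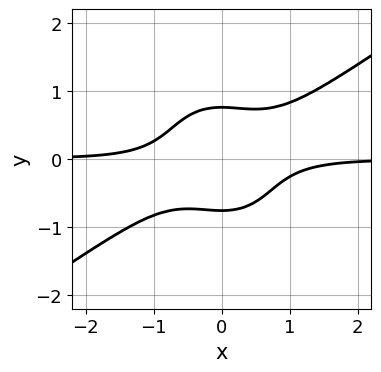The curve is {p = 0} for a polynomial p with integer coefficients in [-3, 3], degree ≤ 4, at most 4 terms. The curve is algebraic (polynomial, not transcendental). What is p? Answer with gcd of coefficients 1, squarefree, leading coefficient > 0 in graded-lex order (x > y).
3*x^3*y - 3*x^2*y^2 - 3*y^4 + 1

Degree: the shape is more complex than any degree-3 curve, so deg p = 4.
Reading off the gridlines: no x-intercept at any integer in the box.
Assembling these constraints gives the stated polynomial.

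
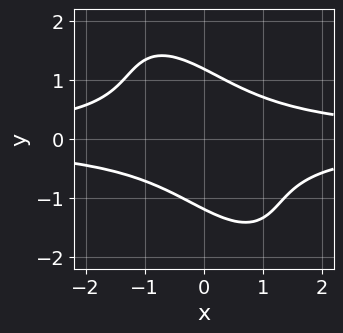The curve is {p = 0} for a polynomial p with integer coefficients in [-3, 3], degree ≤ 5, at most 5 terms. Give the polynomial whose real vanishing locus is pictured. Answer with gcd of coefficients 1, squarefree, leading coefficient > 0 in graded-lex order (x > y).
2*x^2*y^2 + 2*x*y^3 + y^4 - 2

(a) Degree: a generic line meets the curve in up to 4 points, so deg p = 4.
(b) Reading off the gridlines: the curve avoids every integer x-axis point in the box.
(c) Assembling these constraints gives the stated polynomial.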